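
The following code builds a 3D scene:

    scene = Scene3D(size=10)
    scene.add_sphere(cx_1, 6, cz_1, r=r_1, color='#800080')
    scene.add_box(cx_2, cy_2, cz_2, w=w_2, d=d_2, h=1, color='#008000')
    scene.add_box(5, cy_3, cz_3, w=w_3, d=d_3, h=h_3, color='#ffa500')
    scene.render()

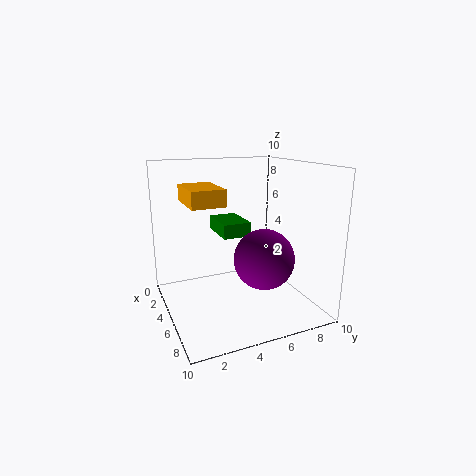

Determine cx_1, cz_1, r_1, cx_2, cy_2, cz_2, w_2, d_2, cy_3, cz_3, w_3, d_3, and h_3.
cx_1 = 7
cz_1 = 4
r_1 = 2
cx_2 = 2
cy_2 = 4
cz_2 = 5
w_2 = 3
d_2 = 2
cy_3 = 1
cz_3 = 8
w_3 = 3
d_3 = 2
h_3 = 1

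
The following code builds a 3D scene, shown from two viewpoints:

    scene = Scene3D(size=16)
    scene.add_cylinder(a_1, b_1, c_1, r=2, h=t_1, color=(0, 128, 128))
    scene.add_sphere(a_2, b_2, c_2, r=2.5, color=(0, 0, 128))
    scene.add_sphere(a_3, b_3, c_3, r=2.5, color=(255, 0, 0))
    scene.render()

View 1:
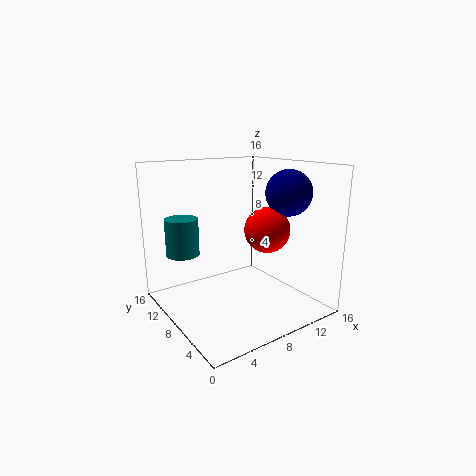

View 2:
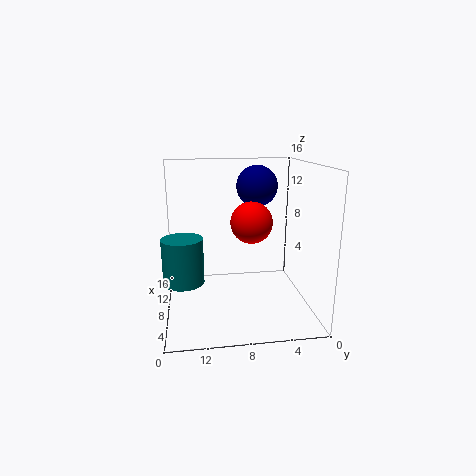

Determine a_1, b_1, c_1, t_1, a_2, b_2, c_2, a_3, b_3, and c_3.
a_1 = 4
b_1 = 14
c_1 = 5
t_1 = 4.5
a_2 = 12.5
b_2 = 5
c_2 = 13
a_3 = 10.5
b_3 = 6
c_3 = 9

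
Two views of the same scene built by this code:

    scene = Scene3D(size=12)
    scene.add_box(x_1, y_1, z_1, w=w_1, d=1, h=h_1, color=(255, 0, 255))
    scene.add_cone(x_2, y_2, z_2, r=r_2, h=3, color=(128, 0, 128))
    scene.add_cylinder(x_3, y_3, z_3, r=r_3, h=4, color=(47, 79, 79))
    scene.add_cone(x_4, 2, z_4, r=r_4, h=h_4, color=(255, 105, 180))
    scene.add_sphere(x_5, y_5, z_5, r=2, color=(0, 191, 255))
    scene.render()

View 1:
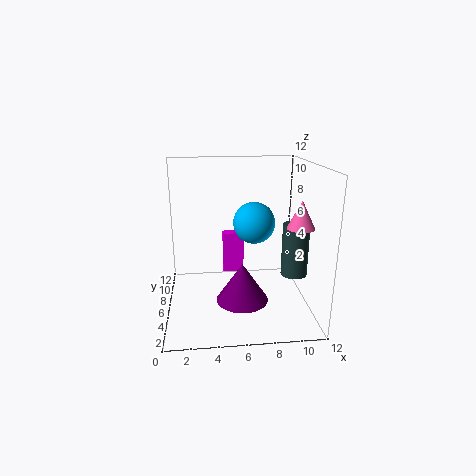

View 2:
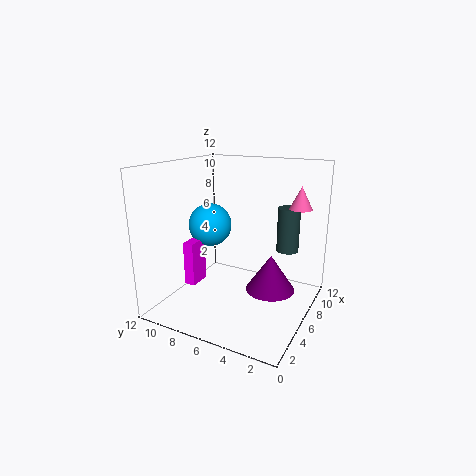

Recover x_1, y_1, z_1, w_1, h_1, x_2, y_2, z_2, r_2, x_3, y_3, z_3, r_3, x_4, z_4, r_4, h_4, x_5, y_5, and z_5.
x_1 = 5, y_1 = 10, z_1 = 1, w_1 = 2, h_1 = 4, x_2 = 6, y_2 = 3, z_2 = 2, r_2 = 2, x_3 = 10, y_3 = 3, z_3 = 4, r_3 = 1, x_4 = 10, z_4 = 8, r_4 = 1, h_4 = 2, x_5 = 8, y_5 = 10, z_5 = 6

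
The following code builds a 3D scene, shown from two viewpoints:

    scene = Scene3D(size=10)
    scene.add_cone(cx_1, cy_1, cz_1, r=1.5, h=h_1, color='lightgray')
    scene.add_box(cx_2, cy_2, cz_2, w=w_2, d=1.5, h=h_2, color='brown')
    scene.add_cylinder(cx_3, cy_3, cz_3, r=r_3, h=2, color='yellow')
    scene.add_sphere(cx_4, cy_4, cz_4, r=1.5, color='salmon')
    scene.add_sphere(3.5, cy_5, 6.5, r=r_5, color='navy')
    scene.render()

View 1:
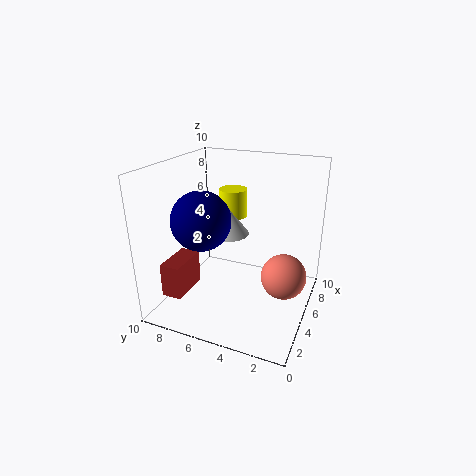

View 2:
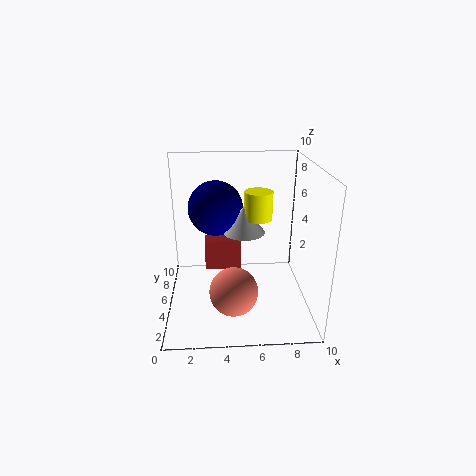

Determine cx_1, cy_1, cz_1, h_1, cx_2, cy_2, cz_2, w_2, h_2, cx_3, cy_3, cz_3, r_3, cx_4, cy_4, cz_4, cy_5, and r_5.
cx_1 = 5.5, cy_1 = 6, cz_1 = 5, h_1 = 2, cx_2 = 2.5, cy_2 = 8.5, cz_2 = 0.5, w_2 = 3, h_2 = 2.5, cx_3 = 6.5, cy_3 = 6, cz_3 = 6, r_3 = 1, cx_4 = 4.5, cy_4 = 1.5, cz_4 = 3, cy_5 = 7, r_5 = 2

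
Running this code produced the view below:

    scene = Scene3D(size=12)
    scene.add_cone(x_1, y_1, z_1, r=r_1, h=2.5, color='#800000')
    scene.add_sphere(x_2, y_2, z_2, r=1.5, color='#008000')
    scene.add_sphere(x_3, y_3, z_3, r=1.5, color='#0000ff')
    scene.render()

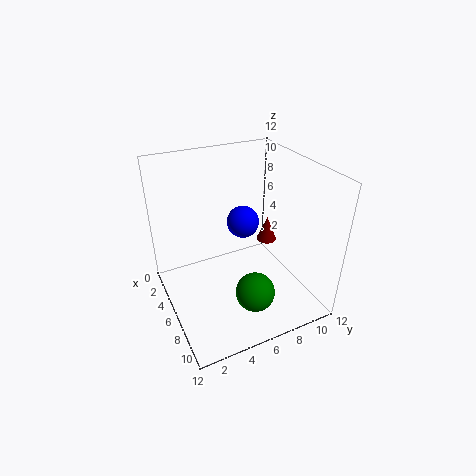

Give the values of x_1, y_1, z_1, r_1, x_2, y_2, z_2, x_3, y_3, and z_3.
x_1 = 2.5; y_1 = 11; z_1 = 2.5; r_1 = 1; x_2 = 10; y_2 = 5.5; z_2 = 3.5; x_3 = 3; y_3 = 8; z_3 = 5.5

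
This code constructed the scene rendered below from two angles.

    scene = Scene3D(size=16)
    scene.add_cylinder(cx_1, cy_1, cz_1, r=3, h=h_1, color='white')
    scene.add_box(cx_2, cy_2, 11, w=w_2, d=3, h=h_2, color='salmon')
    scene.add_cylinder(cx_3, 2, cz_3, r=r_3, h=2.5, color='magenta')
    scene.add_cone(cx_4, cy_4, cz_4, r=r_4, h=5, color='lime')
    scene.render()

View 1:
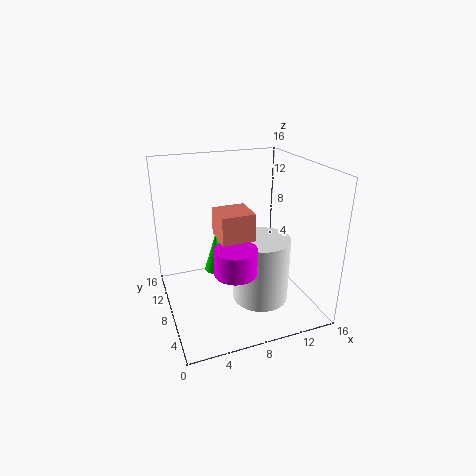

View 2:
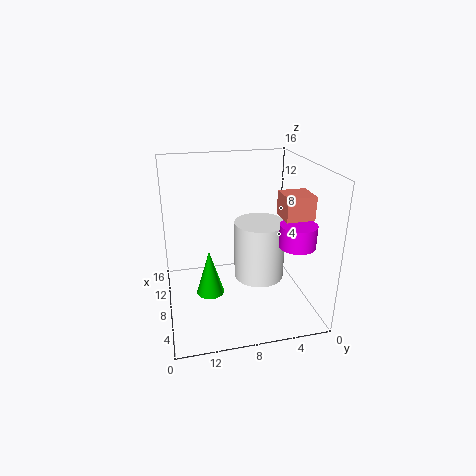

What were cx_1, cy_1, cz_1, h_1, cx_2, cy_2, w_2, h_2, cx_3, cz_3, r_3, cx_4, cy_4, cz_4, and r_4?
cx_1 = 9.5
cy_1 = 5
cz_1 = 2
h_1 = 7
cx_2 = 4
cy_2 = 1
w_2 = 3
h_2 = 2.5
cx_3 = 5.5
cz_3 = 7.5
r_3 = 2
cx_4 = 6.5
cy_4 = 11.5
cz_4 = 2.5
r_4 = 1.5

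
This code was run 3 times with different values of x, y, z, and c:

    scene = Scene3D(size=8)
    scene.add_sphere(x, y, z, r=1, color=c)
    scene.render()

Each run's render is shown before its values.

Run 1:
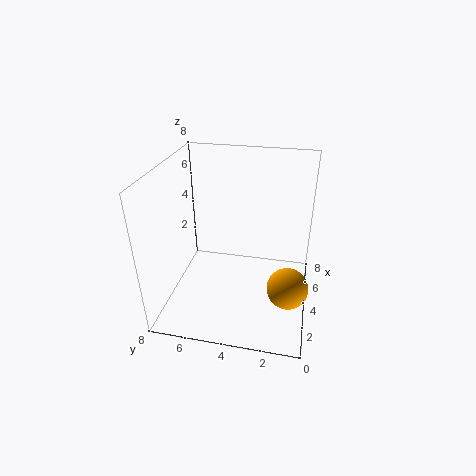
x = 1.5, y = 1, z = 3, c = 'orange'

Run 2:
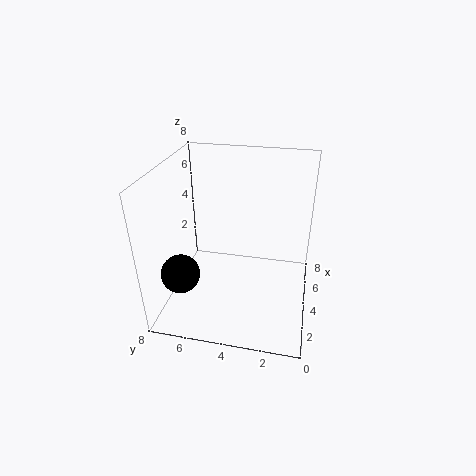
x = 1.5, y = 6.5, z = 3, c = 'black'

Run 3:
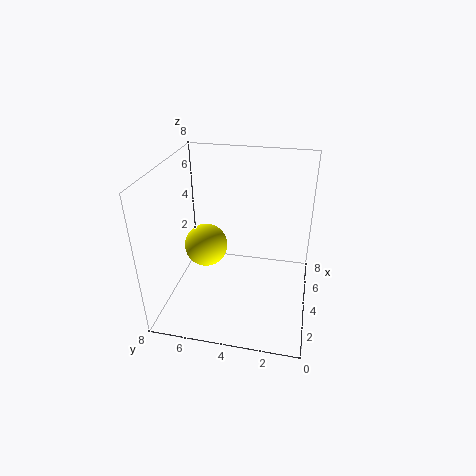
x = 1.5, y = 5, z = 5, c = 'yellow'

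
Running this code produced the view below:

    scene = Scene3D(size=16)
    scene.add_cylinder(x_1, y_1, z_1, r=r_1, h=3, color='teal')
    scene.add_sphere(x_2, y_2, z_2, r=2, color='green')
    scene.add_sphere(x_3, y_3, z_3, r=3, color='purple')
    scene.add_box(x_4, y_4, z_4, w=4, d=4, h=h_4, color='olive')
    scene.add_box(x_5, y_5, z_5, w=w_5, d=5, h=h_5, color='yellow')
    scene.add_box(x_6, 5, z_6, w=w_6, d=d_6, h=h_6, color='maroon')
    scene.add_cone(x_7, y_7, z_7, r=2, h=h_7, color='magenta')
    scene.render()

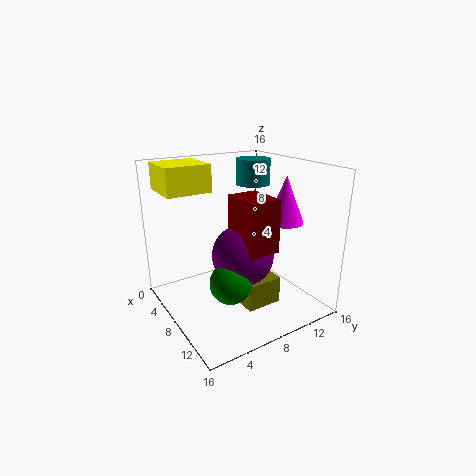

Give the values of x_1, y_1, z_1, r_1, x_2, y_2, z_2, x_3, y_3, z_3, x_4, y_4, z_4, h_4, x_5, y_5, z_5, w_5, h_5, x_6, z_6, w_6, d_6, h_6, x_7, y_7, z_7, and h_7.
x_1 = 5; y_1 = 12; z_1 = 13; r_1 = 2; x_2 = 13; y_2 = 4; z_2 = 6; x_3 = 12; y_3 = 6; z_3 = 8; x_4 = 8; y_4 = 7; z_4 = 1; h_4 = 3; x_5 = 1; y_5 = 1; z_5 = 13; w_5 = 5; h_5 = 3; x_6 = 11; z_6 = 9; w_6 = 4; d_6 = 3; h_6 = 5; x_7 = 11; y_7 = 12; z_7 = 10; h_7 = 5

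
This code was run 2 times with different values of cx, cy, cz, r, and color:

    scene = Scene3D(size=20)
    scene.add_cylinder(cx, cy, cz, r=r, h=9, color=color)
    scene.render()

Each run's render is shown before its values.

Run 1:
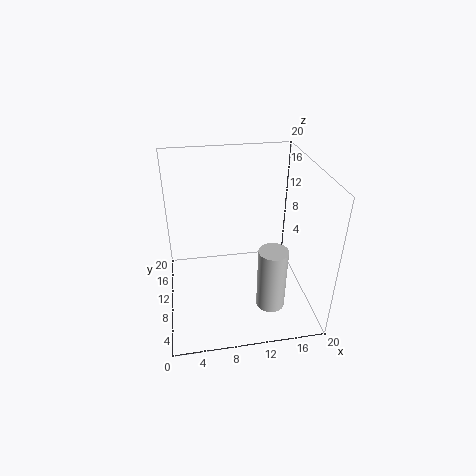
cx = 14; cy = 6; cz = 1; r = 2; color = 'lightgray'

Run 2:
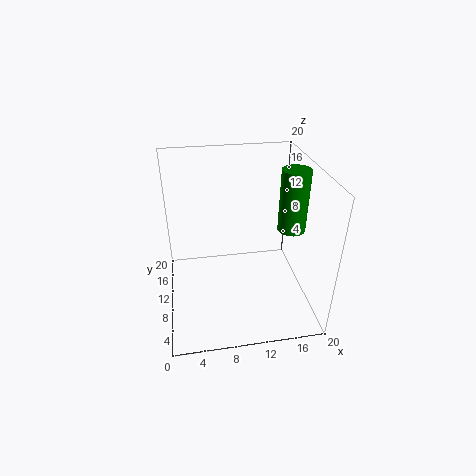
cx = 18; cy = 11; cz = 10; r = 2; color = 'green'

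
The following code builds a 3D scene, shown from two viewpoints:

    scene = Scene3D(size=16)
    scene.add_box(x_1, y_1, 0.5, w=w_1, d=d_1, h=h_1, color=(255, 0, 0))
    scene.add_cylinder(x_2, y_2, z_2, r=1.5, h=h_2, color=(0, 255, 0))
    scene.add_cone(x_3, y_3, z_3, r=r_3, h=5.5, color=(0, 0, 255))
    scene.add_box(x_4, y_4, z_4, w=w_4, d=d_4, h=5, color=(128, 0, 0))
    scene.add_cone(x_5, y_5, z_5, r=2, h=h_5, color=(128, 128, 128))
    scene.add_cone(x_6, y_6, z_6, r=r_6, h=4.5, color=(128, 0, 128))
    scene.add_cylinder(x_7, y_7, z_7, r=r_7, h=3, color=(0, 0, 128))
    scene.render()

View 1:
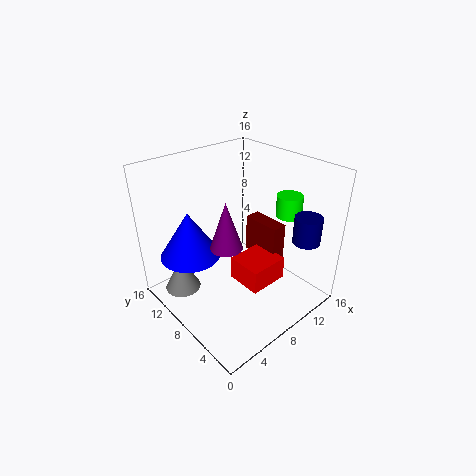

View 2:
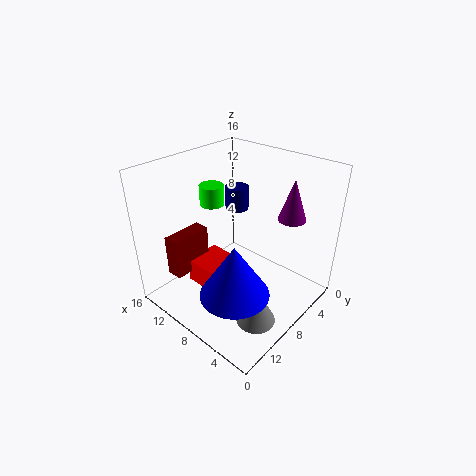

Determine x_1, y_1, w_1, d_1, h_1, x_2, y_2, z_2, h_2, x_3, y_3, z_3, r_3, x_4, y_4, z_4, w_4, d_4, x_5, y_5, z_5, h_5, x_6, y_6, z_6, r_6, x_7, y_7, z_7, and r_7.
x_1 = 9, y_1 = 6, w_1 = 5, d_1 = 4.5, h_1 = 3, x_2 = 14, y_2 = 6, z_2 = 9.5, h_2 = 2.5, x_3 = 4.5, y_3 = 12.5, z_3 = 5, r_3 = 3.5, x_4 = 13.5, y_4 = 7.5, z_4 = 2, w_4 = 2, d_4 = 5, x_5 = 2.5, y_5 = 11.5, z_5 = 2, h_5 = 4, x_6 = 3.5, y_6 = 4.5, z_6 = 10.5, r_6 = 1.5, x_7 = 13, y_7 = 2.5, z_7 = 8, r_7 = 1.5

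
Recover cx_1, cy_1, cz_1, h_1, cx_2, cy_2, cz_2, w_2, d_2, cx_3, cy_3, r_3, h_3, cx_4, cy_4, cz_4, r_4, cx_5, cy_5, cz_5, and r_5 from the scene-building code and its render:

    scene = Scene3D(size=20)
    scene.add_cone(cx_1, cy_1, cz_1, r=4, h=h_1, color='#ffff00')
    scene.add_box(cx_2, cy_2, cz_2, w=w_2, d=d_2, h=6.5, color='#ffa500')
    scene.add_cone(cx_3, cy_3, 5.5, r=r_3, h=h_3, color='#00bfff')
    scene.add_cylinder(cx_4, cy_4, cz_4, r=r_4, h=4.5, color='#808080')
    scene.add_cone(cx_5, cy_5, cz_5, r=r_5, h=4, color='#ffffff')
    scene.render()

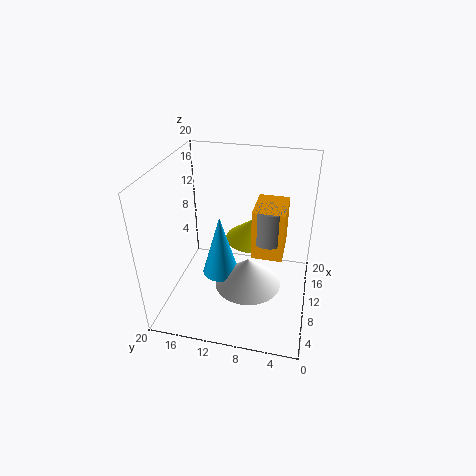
cx_1 = 11.5
cy_1 = 8
cz_1 = 9.5
h_1 = 3
cx_2 = 6.5
cy_2 = 3.5
cz_2 = 9.5
w_2 = 5.5
d_2 = 4
cx_3 = 8
cy_3 = 12
r_3 = 2.5
h_3 = 8.5
cx_4 = 8
cy_4 = 5.5
cz_4 = 11.5
r_4 = 2
cx_5 = 7.5
cy_5 = 8
cz_5 = 4.5
r_5 = 4.5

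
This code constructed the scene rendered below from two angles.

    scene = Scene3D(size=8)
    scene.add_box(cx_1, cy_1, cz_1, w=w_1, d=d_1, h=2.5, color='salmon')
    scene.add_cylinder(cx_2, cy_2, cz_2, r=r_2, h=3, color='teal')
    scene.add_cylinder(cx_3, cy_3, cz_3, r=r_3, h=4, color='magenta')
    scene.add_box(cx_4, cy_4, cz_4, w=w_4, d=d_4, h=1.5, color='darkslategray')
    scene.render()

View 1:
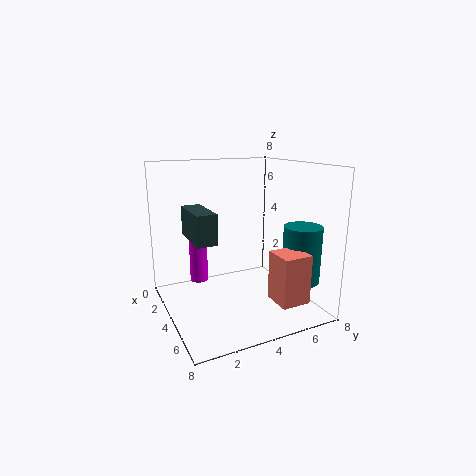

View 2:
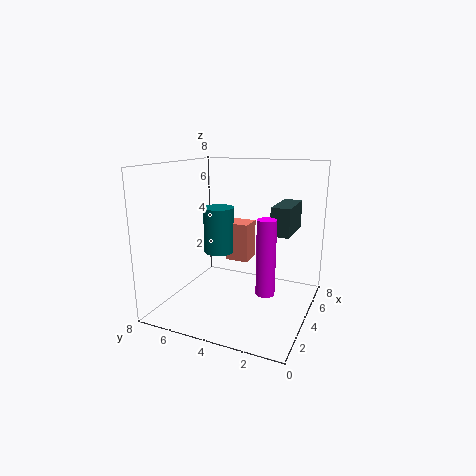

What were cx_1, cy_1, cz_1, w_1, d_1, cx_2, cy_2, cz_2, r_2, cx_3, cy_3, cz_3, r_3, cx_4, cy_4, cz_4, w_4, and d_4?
cx_1 = 6.5
cy_1 = 4.5
cz_1 = 1.5
w_1 = 1.5
d_1 = 1.5
cx_2 = 6.5
cy_2 = 6.5
cz_2 = 2
r_2 = 1
cx_3 = 3
cy_3 = 2
cz_3 = 1.5
r_3 = 0.5
cx_4 = 3.5
cy_4 = 1
cz_4 = 4.5
w_4 = 2.5
d_4 = 1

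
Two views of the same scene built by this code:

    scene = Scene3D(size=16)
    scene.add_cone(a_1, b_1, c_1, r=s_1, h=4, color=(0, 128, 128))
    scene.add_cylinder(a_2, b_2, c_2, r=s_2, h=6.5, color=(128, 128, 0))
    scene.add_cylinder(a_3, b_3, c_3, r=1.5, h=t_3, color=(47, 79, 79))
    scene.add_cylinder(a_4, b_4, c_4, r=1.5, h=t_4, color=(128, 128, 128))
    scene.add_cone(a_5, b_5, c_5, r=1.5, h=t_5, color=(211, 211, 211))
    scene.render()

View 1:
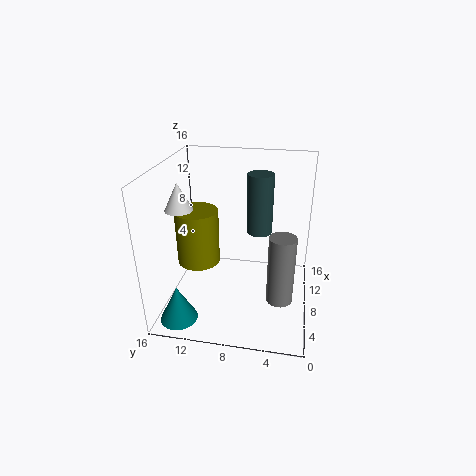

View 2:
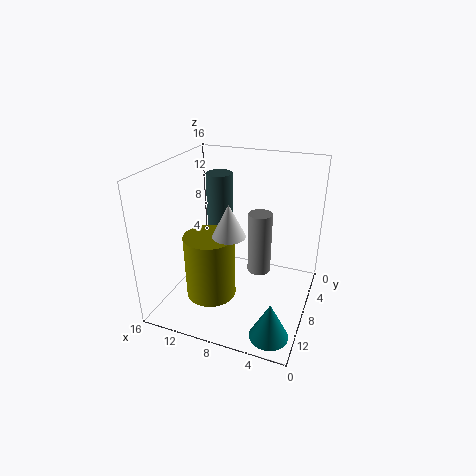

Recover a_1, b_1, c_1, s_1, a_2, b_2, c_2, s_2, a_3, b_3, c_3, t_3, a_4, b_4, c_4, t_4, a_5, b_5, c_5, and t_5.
a_1 = 2.5; b_1 = 13.5; c_1 = 0.5; s_1 = 2; a_2 = 9; b_2 = 13; c_2 = 4; s_2 = 2.5; a_3 = 11; b_3 = 6; c_3 = 7.5; t_3 = 7; a_4 = 7; b_4 = 3; c_4 = 1; t_4 = 8; a_5 = 6.5; b_5 = 14; c_5 = 11.5; t_5 = 3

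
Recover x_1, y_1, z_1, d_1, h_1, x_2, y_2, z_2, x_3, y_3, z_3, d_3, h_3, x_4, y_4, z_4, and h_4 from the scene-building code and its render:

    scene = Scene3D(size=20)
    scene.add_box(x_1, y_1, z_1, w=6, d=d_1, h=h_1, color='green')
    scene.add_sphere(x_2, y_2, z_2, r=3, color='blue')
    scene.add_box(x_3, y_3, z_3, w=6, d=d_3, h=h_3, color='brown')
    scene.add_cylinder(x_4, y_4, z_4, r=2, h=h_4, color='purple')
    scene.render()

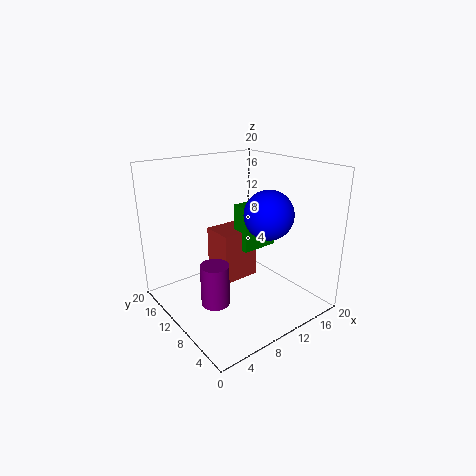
x_1 = 13; y_1 = 12; z_1 = 6; d_1 = 3; h_1 = 7; x_2 = 10; y_2 = 4; z_2 = 15; x_3 = 10; y_3 = 13; z_3 = 1; d_3 = 5; h_3 = 8; x_4 = 6; y_4 = 10; z_4 = 1; h_4 = 6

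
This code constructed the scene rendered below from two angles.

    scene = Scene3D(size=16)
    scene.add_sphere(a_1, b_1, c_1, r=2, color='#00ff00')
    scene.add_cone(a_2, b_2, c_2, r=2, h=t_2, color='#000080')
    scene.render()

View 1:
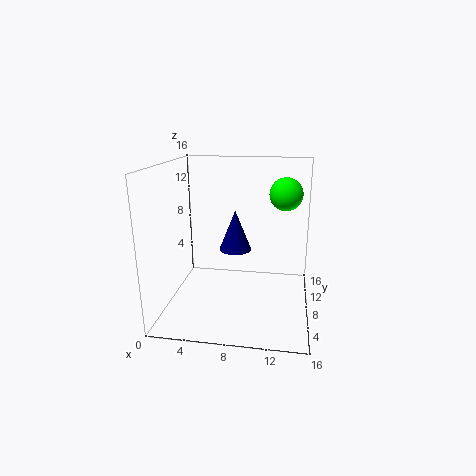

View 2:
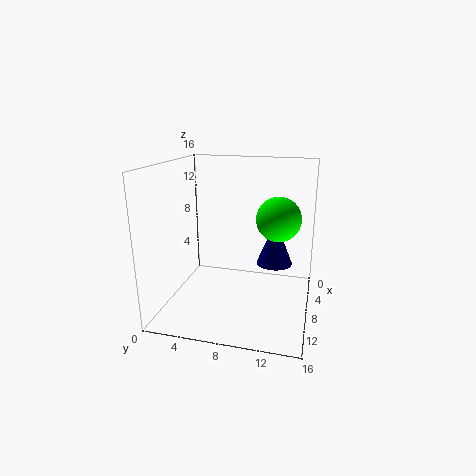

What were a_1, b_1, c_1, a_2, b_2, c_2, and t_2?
a_1 = 13, b_1 = 13, c_1 = 12, a_2 = 7, b_2 = 12, c_2 = 5, t_2 = 5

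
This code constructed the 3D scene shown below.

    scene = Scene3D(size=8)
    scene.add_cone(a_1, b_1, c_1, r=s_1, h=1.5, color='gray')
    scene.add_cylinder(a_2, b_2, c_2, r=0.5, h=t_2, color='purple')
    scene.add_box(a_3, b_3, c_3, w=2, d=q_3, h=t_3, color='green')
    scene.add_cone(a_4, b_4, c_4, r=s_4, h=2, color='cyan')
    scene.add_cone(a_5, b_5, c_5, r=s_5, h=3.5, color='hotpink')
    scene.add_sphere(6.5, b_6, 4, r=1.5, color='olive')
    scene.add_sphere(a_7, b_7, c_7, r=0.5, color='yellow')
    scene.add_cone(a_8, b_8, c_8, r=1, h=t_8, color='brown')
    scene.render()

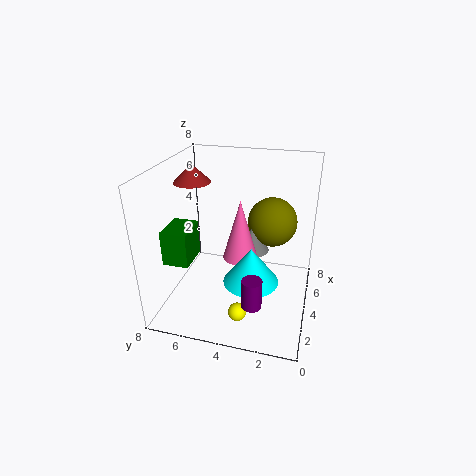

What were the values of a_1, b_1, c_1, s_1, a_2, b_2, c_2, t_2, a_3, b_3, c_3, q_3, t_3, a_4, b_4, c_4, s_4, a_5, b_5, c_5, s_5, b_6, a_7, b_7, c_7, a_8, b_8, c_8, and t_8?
a_1 = 5.5; b_1 = 3.5; c_1 = 2.5; s_1 = 1; a_2 = 1; b_2 = 2.5; c_2 = 2; t_2 = 1.5; a_3 = 2.5; b_3 = 6.5; c_3 = 2.5; q_3 = 1.5; t_3 = 2; a_4 = 3; b_4 = 3; c_4 = 2; s_4 = 1.5; a_5 = 4.5; b_5 = 4; c_5 = 2.5; s_5 = 1; b_6 = 2.5; a_7 = 2; b_7 = 3.5; c_7 = 0.5; a_8 = 4; b_8 = 6.5; c_8 = 7; t_8 = 1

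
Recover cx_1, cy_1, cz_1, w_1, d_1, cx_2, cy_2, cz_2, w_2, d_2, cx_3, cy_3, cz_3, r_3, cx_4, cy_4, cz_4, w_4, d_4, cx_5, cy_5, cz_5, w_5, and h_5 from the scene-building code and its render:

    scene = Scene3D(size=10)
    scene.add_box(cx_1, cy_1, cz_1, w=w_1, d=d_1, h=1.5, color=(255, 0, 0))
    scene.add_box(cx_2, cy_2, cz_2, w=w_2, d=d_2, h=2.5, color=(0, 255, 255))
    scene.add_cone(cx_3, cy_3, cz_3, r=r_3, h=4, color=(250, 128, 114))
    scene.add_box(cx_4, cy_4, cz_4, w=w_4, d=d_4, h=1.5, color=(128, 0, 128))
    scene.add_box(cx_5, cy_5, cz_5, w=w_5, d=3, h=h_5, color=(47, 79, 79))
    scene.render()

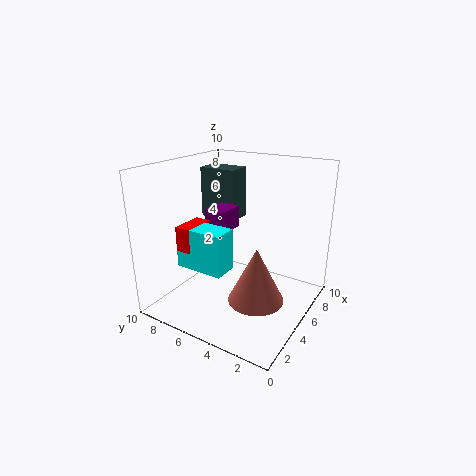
cx_1 = 0.5; cy_1 = 5.5; cz_1 = 5.5; w_1 = 2; d_1 = 1; cx_2 = 0.5; cy_2 = 3.5; cz_2 = 4.5; w_2 = 1.5; d_2 = 3; cx_3 = 5; cy_3 = 3.5; cz_3 = 0.5; r_3 = 2; cx_4 = 4; cy_4 = 5.5; cz_4 = 5.5; w_4 = 2; d_4 = 1.5; cx_5 = 7.5; cy_5 = 7; cz_5 = 5; w_5 = 2; h_5 = 4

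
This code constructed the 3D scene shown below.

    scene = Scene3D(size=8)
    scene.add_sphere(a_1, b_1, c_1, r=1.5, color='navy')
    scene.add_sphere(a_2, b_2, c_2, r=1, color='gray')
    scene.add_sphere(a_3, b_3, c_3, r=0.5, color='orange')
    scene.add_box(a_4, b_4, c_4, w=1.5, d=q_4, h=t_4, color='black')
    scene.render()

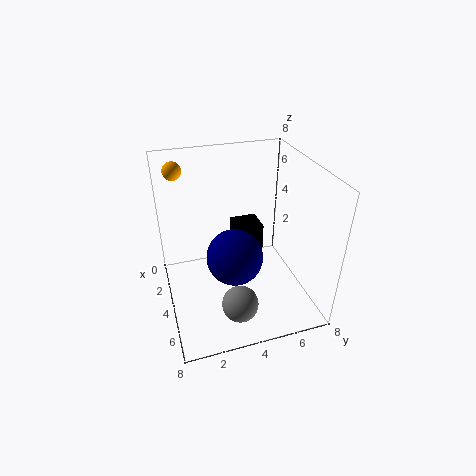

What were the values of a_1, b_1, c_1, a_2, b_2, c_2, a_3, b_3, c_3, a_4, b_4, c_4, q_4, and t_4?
a_1 = 5
b_1 = 3.5
c_1 = 3.5
a_2 = 6
b_2 = 3.5
c_2 = 1
a_3 = 2
b_3 = 1
c_3 = 7.5
a_4 = 2.5
b_4 = 4
c_4 = 2.5
q_4 = 1.5
t_4 = 2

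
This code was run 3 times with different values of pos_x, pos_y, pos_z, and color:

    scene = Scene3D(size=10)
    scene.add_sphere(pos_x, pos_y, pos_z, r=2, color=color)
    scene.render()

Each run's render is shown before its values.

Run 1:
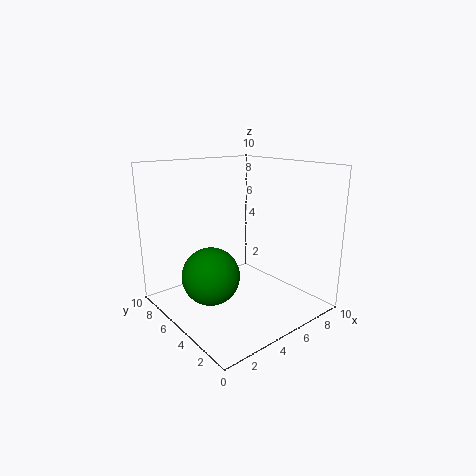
pos_x = 3
pos_y = 5.5
pos_z = 2.5
color = 'green'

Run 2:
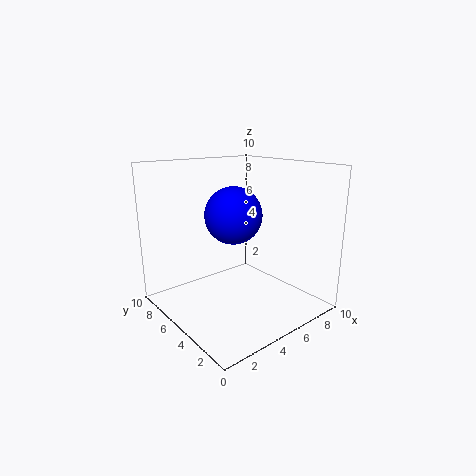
pos_x = 5
pos_y = 5.5
pos_z = 6.5
color = 'blue'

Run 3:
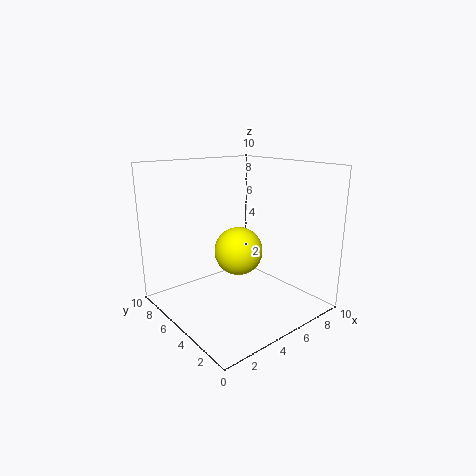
pos_x = 7.5
pos_y = 8
pos_z = 2.5
color = 'yellow'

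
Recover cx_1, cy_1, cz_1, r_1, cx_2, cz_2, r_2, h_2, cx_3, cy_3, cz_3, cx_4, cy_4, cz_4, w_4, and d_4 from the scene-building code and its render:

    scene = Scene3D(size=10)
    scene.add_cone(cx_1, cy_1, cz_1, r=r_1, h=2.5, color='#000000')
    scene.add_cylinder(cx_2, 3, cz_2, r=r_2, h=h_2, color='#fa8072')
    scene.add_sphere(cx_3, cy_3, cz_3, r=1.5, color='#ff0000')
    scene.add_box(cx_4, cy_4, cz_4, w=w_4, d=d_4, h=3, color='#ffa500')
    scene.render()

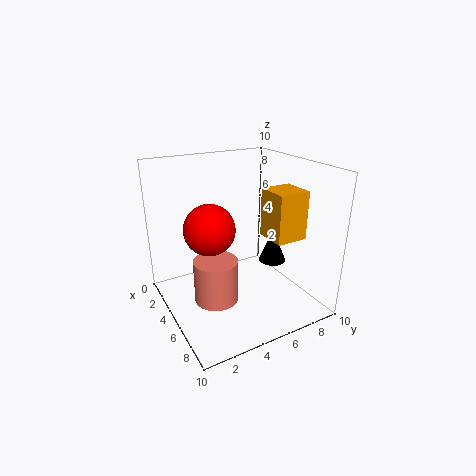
cx_1 = 5
cy_1 = 8
cz_1 = 2.5
r_1 = 1
cx_2 = 5.5
cz_2 = 1
r_2 = 1.5
h_2 = 3
cx_3 = 7
cy_3 = 2
cz_3 = 7
cx_4 = 7
cy_4 = 5.5
cz_4 = 6
w_4 = 2
d_4 = 2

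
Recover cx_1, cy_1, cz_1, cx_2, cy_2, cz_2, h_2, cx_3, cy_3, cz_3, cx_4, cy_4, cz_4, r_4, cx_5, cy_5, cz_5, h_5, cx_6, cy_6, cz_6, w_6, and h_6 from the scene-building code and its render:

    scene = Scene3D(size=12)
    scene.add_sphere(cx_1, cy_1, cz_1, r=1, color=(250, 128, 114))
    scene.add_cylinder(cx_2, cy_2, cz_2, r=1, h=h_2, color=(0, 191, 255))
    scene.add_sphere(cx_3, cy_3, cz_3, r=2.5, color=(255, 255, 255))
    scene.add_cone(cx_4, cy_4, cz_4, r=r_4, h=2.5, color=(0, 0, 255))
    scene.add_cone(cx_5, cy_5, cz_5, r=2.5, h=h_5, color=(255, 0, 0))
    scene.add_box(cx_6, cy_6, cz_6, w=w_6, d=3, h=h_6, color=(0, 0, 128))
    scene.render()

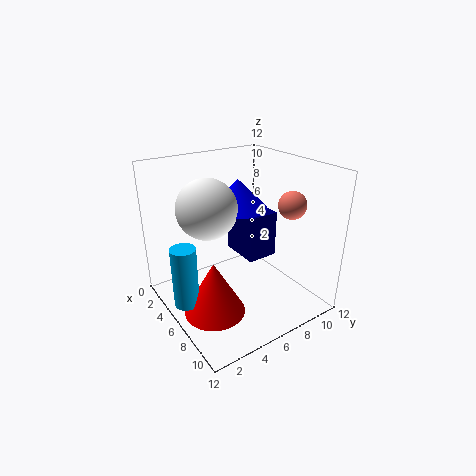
cx_1 = 10.5, cy_1 = 7.5, cz_1 = 10, cx_2 = 6, cy_2 = 1, cz_2 = 1.5, h_2 = 5, cx_3 = 4.5, cy_3 = 4, cz_3 = 8.5, cx_4 = 4.5, cy_4 = 7, cz_4 = 8, r_4 = 2.5, cx_5 = 7, cy_5 = 3, cz_5 = 0.5, h_5 = 4.5, cx_6 = 0.5, cy_6 = 8.5, cz_6 = 2, w_6 = 4, h_6 = 4.5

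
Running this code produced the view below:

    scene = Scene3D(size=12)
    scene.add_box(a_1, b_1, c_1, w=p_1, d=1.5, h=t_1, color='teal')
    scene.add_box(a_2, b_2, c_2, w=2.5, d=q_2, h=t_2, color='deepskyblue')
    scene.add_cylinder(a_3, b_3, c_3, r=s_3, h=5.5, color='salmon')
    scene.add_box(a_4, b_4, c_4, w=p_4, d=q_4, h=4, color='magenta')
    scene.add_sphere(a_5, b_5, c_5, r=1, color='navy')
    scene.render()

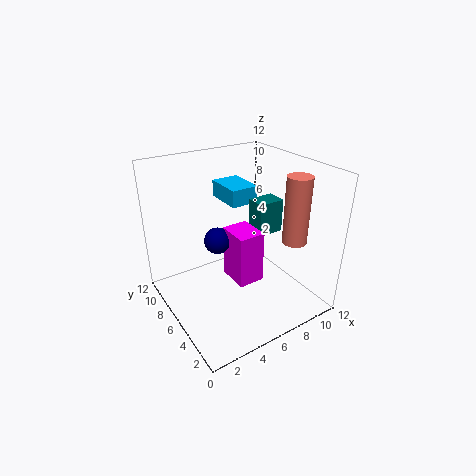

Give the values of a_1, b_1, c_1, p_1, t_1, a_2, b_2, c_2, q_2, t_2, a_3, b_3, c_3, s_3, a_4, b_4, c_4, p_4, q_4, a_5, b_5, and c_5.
a_1 = 6
b_1 = 3
c_1 = 7.5
p_1 = 2
t_1 = 2.5
a_2 = 6.5
b_2 = 7.5
c_2 = 8
q_2 = 3.5
t_2 = 1.5
a_3 = 9.5
b_3 = 3
c_3 = 6
s_3 = 1
a_4 = 4
b_4 = 2.5
c_4 = 4
p_4 = 2
q_4 = 2.5
a_5 = 3.5
b_5 = 5
c_5 = 7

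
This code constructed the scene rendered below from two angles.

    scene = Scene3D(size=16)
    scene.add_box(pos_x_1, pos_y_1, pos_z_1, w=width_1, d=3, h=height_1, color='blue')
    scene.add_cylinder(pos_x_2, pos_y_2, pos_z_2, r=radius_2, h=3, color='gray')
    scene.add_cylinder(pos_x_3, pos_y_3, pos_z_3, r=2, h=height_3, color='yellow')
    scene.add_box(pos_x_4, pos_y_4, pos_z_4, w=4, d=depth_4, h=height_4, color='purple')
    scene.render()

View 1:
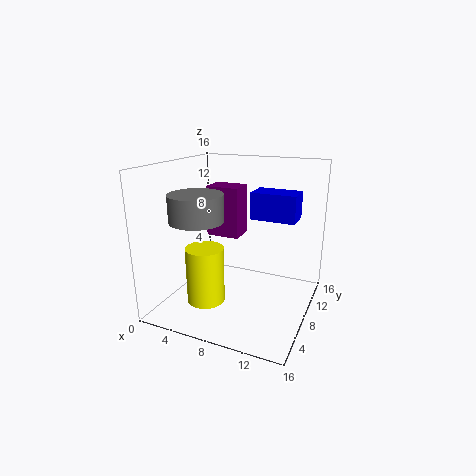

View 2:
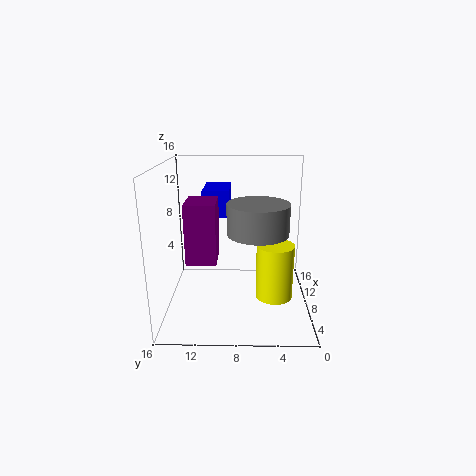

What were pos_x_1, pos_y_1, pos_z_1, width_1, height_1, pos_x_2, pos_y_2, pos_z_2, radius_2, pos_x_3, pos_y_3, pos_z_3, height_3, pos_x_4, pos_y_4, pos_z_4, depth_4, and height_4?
pos_x_1 = 9, pos_y_1 = 9, pos_z_1 = 10, width_1 = 5, height_1 = 3, pos_x_2 = 4, pos_y_2 = 6, pos_z_2 = 10, radius_2 = 3, pos_x_3 = 6, pos_y_3 = 4, pos_z_3 = 2, height_3 = 6, pos_x_4 = 3, pos_y_4 = 10, pos_z_4 = 7, depth_4 = 3, height_4 = 6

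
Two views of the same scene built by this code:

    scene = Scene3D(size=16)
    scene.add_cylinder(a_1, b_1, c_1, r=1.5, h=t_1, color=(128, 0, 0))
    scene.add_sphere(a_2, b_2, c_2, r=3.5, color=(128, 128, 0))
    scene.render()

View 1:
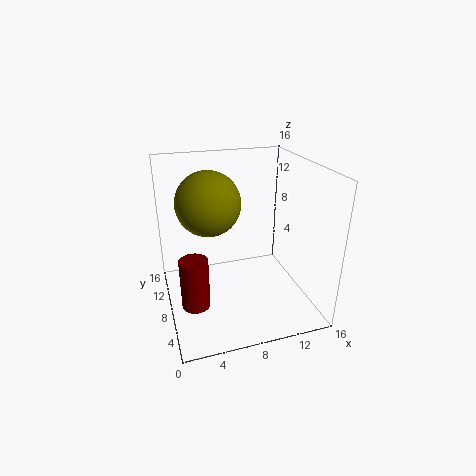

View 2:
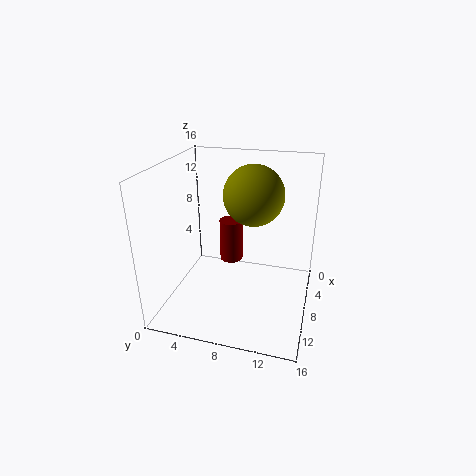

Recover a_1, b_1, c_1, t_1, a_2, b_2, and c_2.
a_1 = 2.5
b_1 = 5.5
c_1 = 2
t_1 = 5.5
a_2 = 5
b_2 = 9
c_2 = 12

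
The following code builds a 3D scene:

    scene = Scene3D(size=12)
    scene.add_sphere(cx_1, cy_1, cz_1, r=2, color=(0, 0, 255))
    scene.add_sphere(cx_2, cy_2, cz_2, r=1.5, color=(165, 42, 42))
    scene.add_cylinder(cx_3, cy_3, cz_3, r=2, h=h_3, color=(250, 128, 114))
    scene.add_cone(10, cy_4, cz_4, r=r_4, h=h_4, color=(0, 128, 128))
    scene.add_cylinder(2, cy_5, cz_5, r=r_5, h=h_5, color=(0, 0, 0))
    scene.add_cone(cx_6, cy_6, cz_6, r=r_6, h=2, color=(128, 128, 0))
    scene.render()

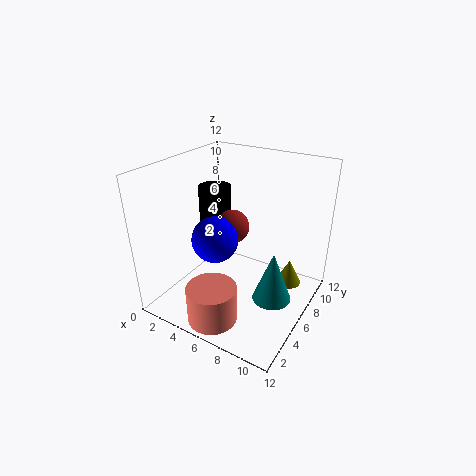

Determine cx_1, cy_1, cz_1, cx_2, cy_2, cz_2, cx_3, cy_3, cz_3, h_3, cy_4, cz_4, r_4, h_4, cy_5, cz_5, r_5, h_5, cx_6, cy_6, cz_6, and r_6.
cx_1 = 4, cy_1 = 5.5, cz_1 = 5.5, cx_2 = 4.5, cy_2 = 7.5, cz_2 = 6, cx_3 = 6, cy_3 = 2, cz_3 = 0.5, h_3 = 3, cy_4 = 4.5, cz_4 = 2.5, r_4 = 1.5, h_4 = 4, cy_5 = 8.5, cz_5 = 3.5, r_5 = 1.5, h_5 = 5.5, cx_6 = 10.5, cy_6 = 6.5, cz_6 = 3, r_6 = 1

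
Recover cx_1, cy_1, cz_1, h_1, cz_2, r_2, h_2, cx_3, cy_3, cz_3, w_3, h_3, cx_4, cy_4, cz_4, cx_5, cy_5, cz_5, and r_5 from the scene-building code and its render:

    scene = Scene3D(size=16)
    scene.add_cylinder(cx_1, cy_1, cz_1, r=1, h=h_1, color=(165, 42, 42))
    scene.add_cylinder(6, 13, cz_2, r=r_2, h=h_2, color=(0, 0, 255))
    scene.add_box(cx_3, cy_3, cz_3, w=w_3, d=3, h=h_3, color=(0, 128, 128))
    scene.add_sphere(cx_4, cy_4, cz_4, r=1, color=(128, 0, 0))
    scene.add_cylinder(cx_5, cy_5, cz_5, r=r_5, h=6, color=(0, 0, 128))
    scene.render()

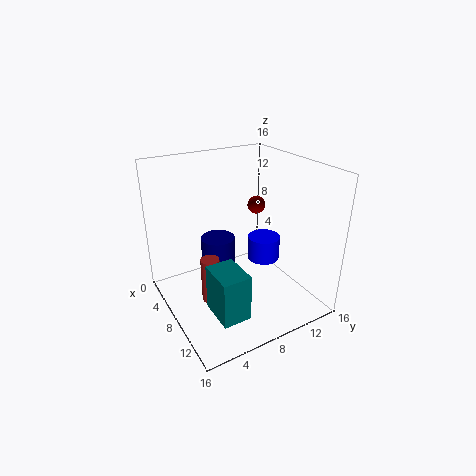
cx_1 = 9
cy_1 = 4
cz_1 = 2
h_1 = 5
cz_2 = 3
r_2 = 2
h_2 = 3
cx_3 = 10
cy_3 = 3
cz_3 = 2
w_3 = 4
h_3 = 5
cx_4 = 7
cy_4 = 11
cz_4 = 11
cx_5 = 5
cy_5 = 7
cz_5 = 1
r_5 = 2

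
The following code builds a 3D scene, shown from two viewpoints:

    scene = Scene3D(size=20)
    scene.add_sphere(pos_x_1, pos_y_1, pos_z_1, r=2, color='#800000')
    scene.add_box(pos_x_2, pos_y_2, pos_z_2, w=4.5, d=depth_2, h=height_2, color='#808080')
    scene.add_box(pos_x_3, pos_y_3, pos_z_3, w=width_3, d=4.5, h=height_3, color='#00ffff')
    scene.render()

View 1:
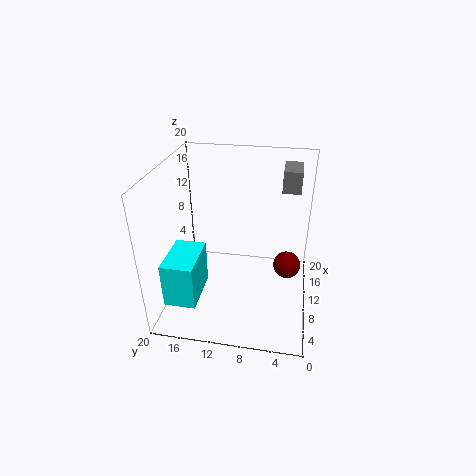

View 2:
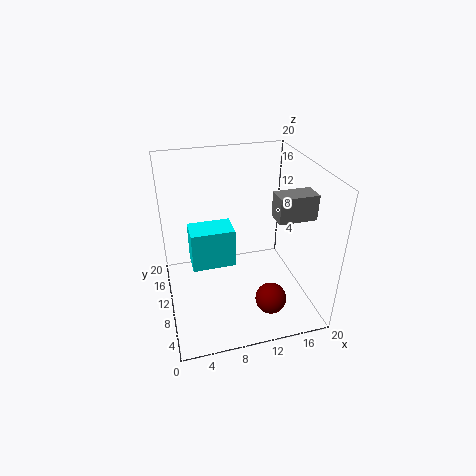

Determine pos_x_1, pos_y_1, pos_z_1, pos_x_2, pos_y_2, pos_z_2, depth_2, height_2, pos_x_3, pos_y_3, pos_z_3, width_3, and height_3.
pos_x_1 = 12.5; pos_y_1 = 3; pos_z_1 = 4.5; pos_x_2 = 12.5; pos_y_2 = 2; pos_z_2 = 16; depth_2 = 2.5; height_2 = 3; pos_x_3 = 4; pos_y_3 = 15; pos_z_3 = 1.5; width_3 = 7; height_3 = 6.5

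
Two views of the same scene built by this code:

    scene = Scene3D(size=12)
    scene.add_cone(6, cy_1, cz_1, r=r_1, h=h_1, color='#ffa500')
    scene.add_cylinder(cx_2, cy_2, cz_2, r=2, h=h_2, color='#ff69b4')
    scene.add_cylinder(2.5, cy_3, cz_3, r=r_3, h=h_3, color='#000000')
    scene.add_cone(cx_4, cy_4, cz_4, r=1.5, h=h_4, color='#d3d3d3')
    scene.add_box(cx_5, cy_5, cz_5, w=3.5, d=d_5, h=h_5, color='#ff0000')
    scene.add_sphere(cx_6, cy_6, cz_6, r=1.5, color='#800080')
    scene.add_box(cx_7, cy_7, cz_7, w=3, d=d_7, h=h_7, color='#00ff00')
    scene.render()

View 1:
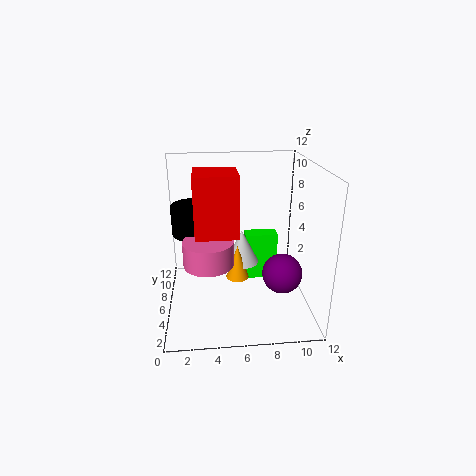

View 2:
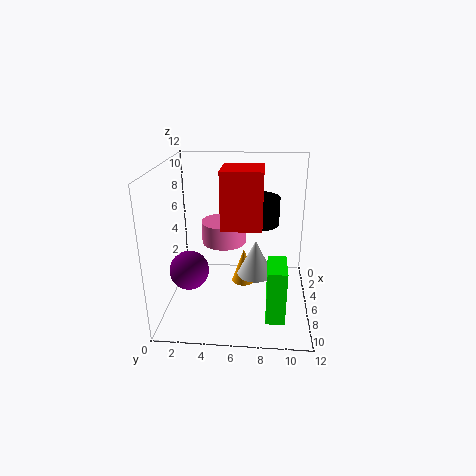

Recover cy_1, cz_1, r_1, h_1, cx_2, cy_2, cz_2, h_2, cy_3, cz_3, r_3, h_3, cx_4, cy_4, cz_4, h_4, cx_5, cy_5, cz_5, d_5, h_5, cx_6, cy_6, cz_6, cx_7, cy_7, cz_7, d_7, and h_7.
cy_1 = 6.5, cz_1 = 2, r_1 = 1, h_1 = 3, cx_2 = 3.5, cy_2 = 4.5, cz_2 = 4.5, h_2 = 2, cy_3 = 7.5, cz_3 = 6, r_3 = 2, h_3 = 2.5, cx_4 = 6.5, cy_4 = 7.5, cz_4 = 3, h_4 = 3, cx_5 = 2.5, cy_5 = 4.5, cz_5 = 6.5, d_5 = 3.5, h_5 = 5, cx_6 = 9, cy_6 = 2.5, cz_6 = 4.5, cx_7 = 7, cy_7 = 8.5, cz_7 = 0.5, d_7 = 1.5, h_7 = 4.5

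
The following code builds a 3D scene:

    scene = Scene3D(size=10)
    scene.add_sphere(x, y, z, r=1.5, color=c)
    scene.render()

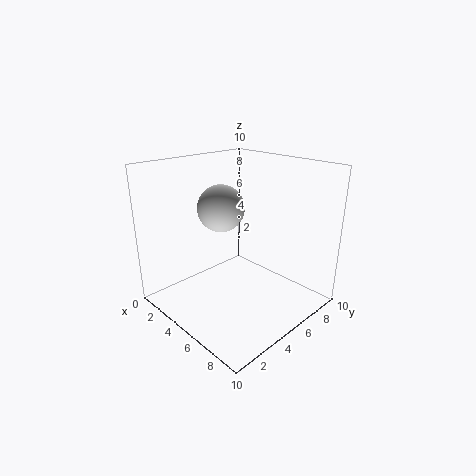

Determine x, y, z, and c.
x = 5
y = 3.5
z = 7.5
c = 'lightgray'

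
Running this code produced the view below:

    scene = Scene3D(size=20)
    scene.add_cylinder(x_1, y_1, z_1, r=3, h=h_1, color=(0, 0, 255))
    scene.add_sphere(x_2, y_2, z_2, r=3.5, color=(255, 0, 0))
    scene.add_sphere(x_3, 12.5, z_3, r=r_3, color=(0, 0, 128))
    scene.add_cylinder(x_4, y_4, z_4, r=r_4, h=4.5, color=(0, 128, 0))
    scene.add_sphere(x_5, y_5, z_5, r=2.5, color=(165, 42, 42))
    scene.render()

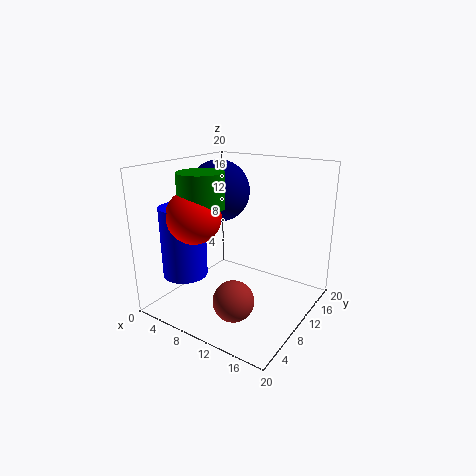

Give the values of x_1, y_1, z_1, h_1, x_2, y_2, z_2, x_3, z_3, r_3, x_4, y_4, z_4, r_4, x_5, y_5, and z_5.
x_1 = 5
y_1 = 4.5
z_1 = 5.5
h_1 = 9.5
x_2 = 7
y_2 = 4.5
z_2 = 14
x_3 = 5
z_3 = 15.5
r_3 = 4.5
x_4 = 7.5
y_4 = 5.5
z_4 = 15
r_4 = 3
x_5 = 14
y_5 = 3
z_5 = 5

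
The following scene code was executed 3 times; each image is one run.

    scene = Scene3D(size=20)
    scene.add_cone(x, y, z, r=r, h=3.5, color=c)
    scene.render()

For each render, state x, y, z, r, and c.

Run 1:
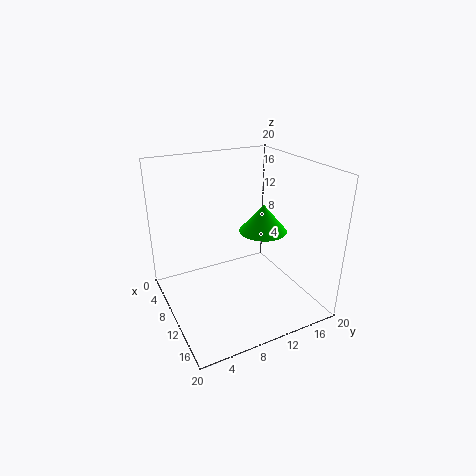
x = 14, y = 11.5, z = 12.5, r = 3, c = 'lime'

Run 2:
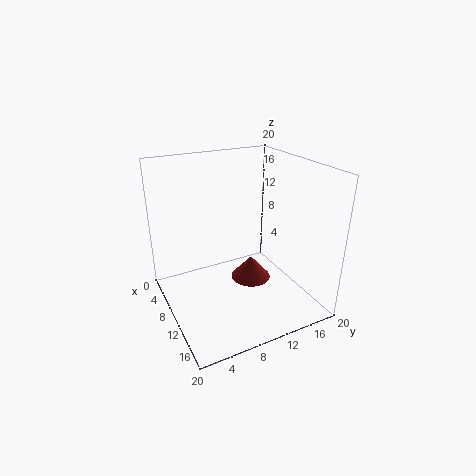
x = 8.5, y = 13, z = 2, r = 3, c = 'brown'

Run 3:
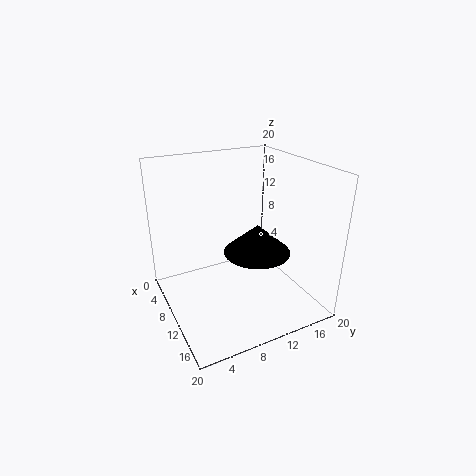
x = 16, y = 9.5, z = 11, r = 4, c = 'black'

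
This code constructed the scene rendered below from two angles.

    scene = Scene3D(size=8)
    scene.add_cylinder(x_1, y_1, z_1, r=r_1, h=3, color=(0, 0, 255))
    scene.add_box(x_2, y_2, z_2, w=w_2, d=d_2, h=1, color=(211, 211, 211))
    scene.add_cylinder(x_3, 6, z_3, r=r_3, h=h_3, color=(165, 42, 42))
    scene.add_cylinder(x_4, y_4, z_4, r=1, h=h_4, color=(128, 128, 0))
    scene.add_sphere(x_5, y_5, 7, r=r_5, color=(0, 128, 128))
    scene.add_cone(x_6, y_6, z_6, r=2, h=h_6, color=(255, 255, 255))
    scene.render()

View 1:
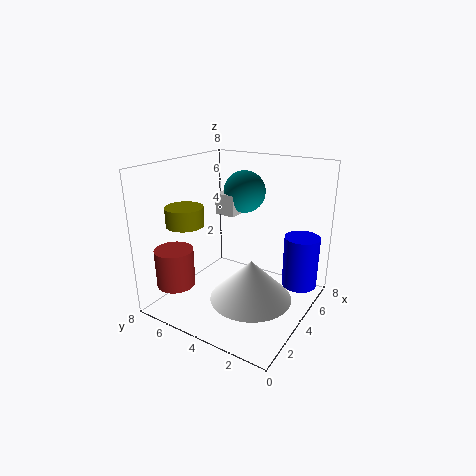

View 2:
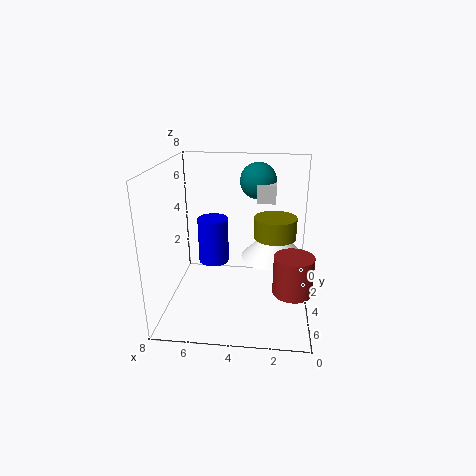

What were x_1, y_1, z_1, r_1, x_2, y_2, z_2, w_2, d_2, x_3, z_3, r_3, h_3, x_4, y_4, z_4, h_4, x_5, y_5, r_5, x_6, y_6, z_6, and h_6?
x_1 = 6, y_1 = 1, z_1 = 1, r_1 = 1, x_2 = 2, y_2 = 3, z_2 = 6, w_2 = 1, d_2 = 1, x_3 = 1, z_3 = 2, r_3 = 1, h_3 = 2, x_4 = 2, y_4 = 6, z_4 = 5, h_4 = 1, x_5 = 3, y_5 = 3, r_5 = 1, x_6 = 2, y_6 = 2, z_6 = 2, h_6 = 2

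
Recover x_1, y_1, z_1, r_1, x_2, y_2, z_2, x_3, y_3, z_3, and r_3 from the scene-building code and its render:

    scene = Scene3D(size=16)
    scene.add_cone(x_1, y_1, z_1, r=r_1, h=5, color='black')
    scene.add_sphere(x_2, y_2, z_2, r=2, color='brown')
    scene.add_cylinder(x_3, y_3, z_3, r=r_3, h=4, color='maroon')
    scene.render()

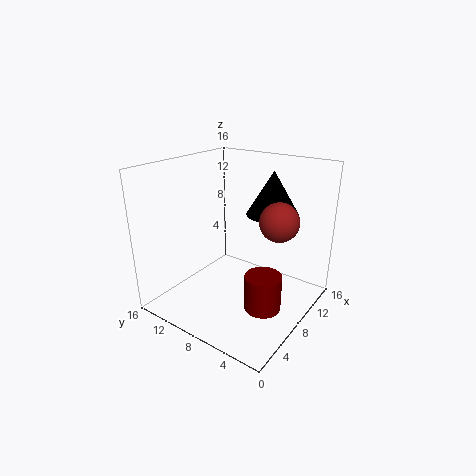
x_1 = 12; y_1 = 6; z_1 = 10; r_1 = 3; x_2 = 8; y_2 = 3; z_2 = 11; x_3 = 7; y_3 = 4; z_3 = 1; r_3 = 2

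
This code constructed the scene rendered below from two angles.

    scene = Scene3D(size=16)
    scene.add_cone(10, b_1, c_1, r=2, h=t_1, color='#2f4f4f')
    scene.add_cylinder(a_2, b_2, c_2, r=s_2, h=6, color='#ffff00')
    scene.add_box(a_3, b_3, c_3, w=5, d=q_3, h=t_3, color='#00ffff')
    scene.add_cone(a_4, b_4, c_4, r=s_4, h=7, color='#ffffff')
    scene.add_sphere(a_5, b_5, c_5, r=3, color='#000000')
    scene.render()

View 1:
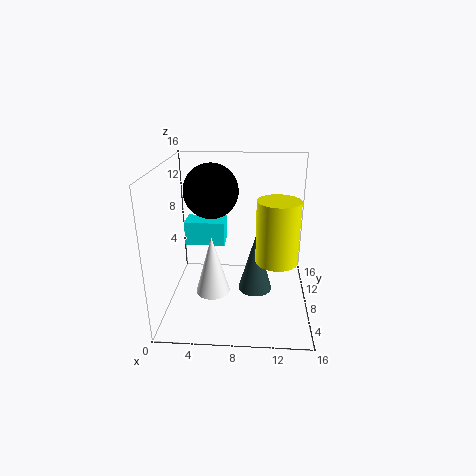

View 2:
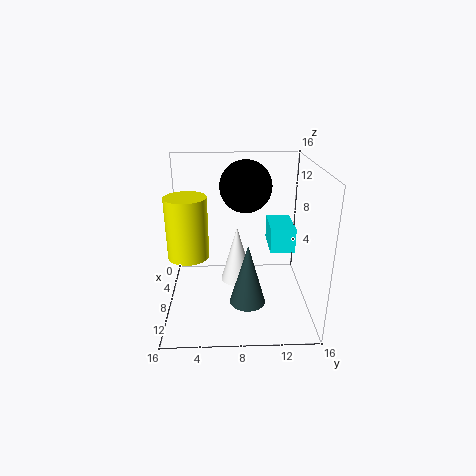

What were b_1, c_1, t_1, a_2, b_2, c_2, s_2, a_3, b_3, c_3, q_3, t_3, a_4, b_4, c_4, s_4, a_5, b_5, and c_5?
b_1 = 9; c_1 = 1; t_1 = 7; a_2 = 12; b_2 = 3; c_2 = 8; s_2 = 2; a_3 = 1; b_3 = 12; c_3 = 5; q_3 = 3; t_3 = 3; a_4 = 5; b_4 = 8; c_4 = 1; s_4 = 2; a_5 = 5; b_5 = 9; c_5 = 13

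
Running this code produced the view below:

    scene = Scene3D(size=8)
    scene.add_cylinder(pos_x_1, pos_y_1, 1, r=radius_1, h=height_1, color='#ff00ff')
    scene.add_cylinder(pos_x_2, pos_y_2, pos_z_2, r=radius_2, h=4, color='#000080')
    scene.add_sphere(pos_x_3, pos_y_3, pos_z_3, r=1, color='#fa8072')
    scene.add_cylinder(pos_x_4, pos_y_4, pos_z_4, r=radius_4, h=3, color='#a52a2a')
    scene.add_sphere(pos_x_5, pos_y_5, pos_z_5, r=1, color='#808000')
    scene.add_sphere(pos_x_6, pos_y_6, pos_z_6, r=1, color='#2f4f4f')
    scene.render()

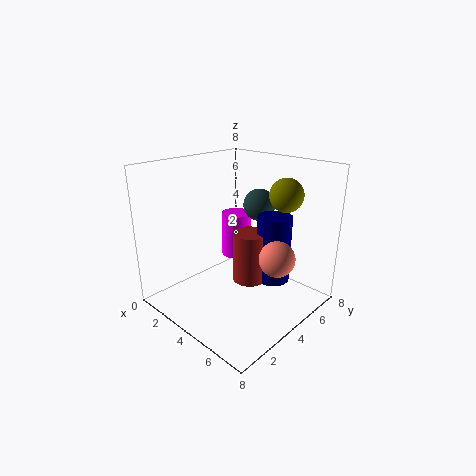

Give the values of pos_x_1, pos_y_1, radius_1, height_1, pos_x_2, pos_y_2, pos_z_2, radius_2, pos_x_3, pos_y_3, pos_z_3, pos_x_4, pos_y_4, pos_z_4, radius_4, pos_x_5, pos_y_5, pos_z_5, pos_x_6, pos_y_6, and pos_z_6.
pos_x_1 = 1; pos_y_1 = 7; radius_1 = 1; height_1 = 3; pos_x_2 = 5; pos_y_2 = 6; pos_z_2 = 1; radius_2 = 1; pos_x_3 = 6; pos_y_3 = 5; pos_z_3 = 3; pos_x_4 = 4; pos_y_4 = 5; pos_z_4 = 1; radius_4 = 1; pos_x_5 = 5; pos_y_5 = 7; pos_z_5 = 6; pos_x_6 = 3; pos_y_6 = 7; pos_z_6 = 5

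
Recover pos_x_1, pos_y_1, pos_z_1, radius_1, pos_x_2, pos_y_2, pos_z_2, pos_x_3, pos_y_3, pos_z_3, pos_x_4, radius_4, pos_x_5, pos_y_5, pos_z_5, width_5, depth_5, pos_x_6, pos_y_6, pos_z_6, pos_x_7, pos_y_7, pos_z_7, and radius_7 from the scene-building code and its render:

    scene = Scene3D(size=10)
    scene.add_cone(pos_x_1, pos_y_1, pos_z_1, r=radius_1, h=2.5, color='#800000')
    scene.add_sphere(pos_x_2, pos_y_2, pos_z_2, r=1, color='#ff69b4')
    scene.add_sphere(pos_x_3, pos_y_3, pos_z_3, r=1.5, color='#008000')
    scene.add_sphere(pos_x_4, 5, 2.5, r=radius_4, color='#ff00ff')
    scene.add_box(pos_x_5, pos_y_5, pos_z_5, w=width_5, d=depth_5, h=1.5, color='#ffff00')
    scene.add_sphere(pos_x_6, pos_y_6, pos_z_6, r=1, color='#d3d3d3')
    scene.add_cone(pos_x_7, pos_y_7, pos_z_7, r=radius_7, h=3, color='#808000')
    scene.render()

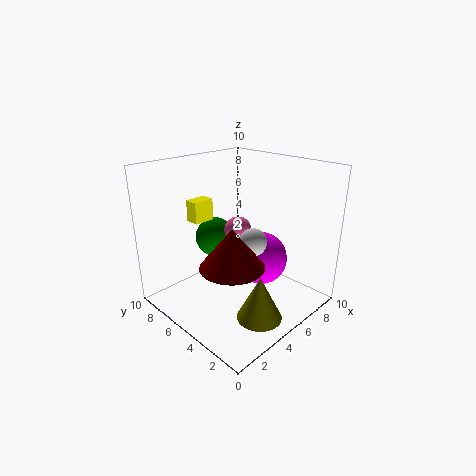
pos_x_1 = 2.5
pos_y_1 = 3
pos_z_1 = 4.5
radius_1 = 2
pos_x_2 = 6
pos_y_2 = 6
pos_z_2 = 5
pos_x_3 = 5.5
pos_y_3 = 8
pos_z_3 = 4
pos_x_4 = 7.5
radius_4 = 2
pos_x_5 = 3
pos_y_5 = 7
pos_z_5 = 6
width_5 = 1.5
depth_5 = 1
pos_x_6 = 6
pos_y_6 = 4.5
pos_z_6 = 4.5
pos_x_7 = 4
pos_y_7 = 2
pos_z_7 = 0.5
radius_7 = 1.5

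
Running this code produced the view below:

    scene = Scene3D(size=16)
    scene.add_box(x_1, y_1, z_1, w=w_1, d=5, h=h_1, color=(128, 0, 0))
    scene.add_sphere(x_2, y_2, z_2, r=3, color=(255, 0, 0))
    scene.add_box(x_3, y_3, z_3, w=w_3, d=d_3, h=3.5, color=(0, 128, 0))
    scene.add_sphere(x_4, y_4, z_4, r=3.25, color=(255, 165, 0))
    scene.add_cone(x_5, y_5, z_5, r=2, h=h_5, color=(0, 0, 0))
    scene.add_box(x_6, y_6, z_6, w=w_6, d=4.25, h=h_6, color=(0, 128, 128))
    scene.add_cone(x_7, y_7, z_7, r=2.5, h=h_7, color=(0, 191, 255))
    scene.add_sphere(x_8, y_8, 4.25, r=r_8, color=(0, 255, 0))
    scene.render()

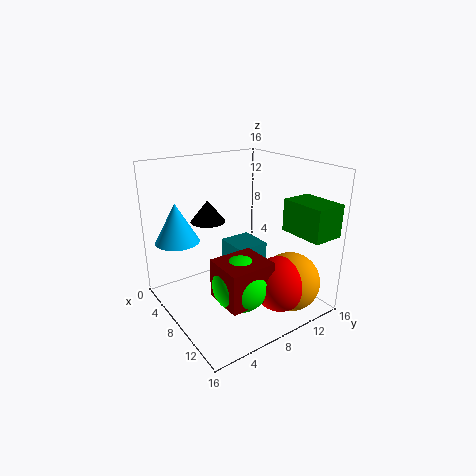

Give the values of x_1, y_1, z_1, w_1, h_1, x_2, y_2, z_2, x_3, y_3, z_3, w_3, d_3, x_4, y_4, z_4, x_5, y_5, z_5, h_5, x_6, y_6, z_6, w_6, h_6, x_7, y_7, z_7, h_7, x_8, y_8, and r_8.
x_1 = 9; y_1 = 3.75; z_1 = 2.75; w_1 = 4.5; h_1 = 4.25; x_2 = 12.75; y_2 = 10.25; z_2 = 3.75; x_3 = 10.75; y_3 = 12; z_3 = 9; w_3 = 5; d_3 = 3.5; x_4 = 12.75; y_4 = 11.75; z_4 = 3.5; x_5 = 4.5; y_5 = 6.25; z_5 = 9.25; h_5 = 2.5; x_6 = 0.5; y_6 = 10.5; z_6 = 1.75; w_6 = 4.5; h_6 = 2.75; x_7 = 3.5; y_7 = 2.75; z_7 = 7.25; h_7 = 4.5; x_8 = 11; y_8 = 6.25; r_8 = 3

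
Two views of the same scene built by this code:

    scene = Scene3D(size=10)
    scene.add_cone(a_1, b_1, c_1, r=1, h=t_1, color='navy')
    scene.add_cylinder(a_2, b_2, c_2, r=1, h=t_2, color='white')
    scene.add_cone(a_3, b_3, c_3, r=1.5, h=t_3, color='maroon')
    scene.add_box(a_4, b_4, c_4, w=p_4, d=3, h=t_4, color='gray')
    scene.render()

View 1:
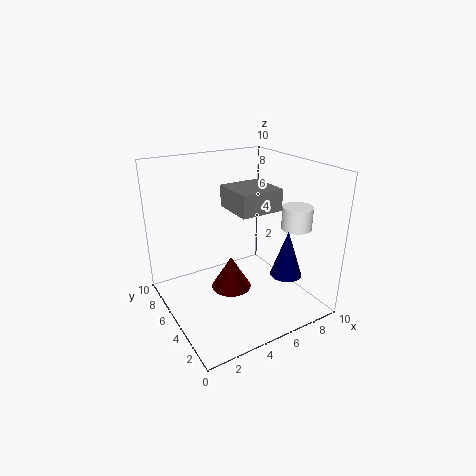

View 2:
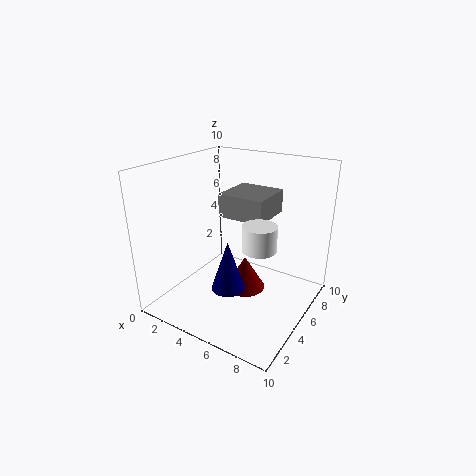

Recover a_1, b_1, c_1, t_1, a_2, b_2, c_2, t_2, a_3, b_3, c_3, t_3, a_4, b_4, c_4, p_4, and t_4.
a_1 = 6.5; b_1 = 1.5; c_1 = 3.5; t_1 = 3; a_2 = 8; b_2 = 2.5; c_2 = 6; t_2 = 1.5; a_3 = 5; b_3 = 6; c_3 = 0.5; t_3 = 2.5; a_4 = 4.5; b_4 = 3.5; c_4 = 7; p_4 = 3; t_4 = 1.5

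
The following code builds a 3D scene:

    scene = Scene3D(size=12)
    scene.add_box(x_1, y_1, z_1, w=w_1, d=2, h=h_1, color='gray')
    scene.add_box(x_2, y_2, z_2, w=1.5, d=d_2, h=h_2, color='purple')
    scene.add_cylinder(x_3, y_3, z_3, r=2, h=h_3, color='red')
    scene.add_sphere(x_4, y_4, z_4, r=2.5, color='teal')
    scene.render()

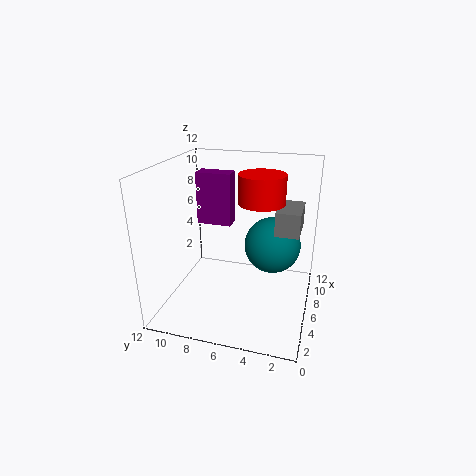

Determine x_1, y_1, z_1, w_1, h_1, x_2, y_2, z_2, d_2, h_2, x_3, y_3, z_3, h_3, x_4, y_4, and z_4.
x_1 = 6, y_1 = 1, z_1 = 6.5, w_1 = 3.5, h_1 = 2, x_2 = 7, y_2 = 7, z_2 = 6.5, d_2 = 3, h_2 = 4.5, x_3 = 8, y_3 = 4.5, z_3 = 8.5, h_3 = 2.5, x_4 = 8.5, y_4 = 3.5, z_4 = 4.5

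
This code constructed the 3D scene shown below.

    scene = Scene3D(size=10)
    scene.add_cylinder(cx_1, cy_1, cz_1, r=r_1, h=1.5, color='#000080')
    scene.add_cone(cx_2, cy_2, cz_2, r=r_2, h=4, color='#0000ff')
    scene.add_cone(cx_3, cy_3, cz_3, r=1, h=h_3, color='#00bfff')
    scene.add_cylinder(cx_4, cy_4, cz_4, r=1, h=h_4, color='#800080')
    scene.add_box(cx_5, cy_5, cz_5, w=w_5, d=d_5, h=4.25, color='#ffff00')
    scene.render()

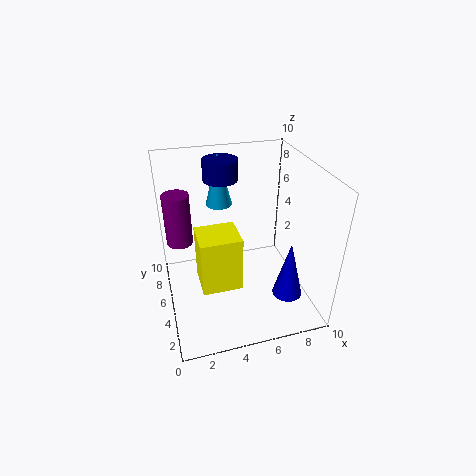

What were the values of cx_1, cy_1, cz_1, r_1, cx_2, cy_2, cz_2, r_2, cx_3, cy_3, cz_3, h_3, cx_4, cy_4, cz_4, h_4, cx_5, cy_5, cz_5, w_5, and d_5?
cx_1 = 4.5
cy_1 = 7.75
cz_1 = 8.25
r_1 = 1.25
cx_2 = 7.75
cy_2 = 2.25
cz_2 = 1.75
r_2 = 1
cx_3 = 4.5
cy_3 = 8.5
cz_3 = 6
h_3 = 4
cx_4 = 1.25
cy_4 = 8.25
cz_4 = 3.25
h_4 = 4
cx_5 = 2.25
cy_5 = 4.5
cz_5 = 0.75
w_5 = 3
d_5 = 2.75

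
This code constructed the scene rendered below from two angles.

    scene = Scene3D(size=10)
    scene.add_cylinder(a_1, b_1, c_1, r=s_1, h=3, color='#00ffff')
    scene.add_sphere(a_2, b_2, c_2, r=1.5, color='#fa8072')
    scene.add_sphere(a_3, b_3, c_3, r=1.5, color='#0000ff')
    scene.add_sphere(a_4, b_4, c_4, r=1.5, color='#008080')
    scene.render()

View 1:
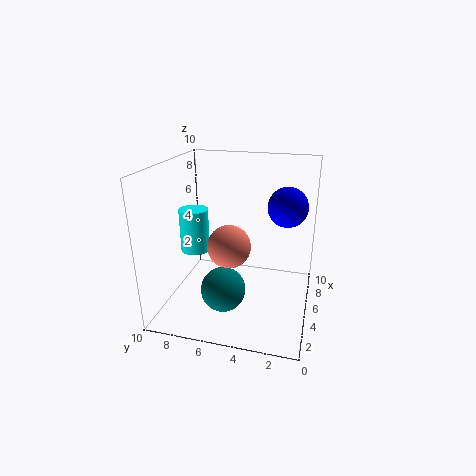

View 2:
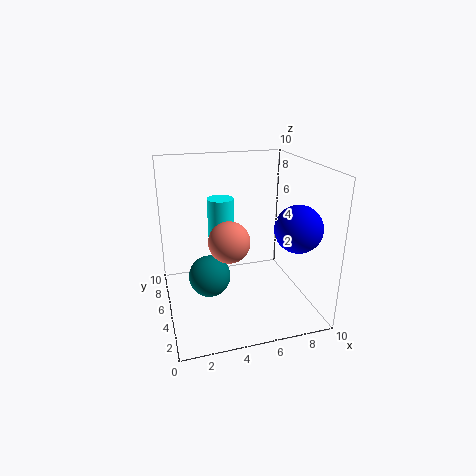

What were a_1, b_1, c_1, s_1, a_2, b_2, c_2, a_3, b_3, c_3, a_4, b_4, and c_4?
a_1 = 4.5; b_1 = 8; c_1 = 4; s_1 = 1; a_2 = 4.5; b_2 = 5.5; c_2 = 4.5; a_3 = 8; b_3 = 2; c_3 = 6.5; a_4 = 3; b_4 = 5.5; c_4 = 2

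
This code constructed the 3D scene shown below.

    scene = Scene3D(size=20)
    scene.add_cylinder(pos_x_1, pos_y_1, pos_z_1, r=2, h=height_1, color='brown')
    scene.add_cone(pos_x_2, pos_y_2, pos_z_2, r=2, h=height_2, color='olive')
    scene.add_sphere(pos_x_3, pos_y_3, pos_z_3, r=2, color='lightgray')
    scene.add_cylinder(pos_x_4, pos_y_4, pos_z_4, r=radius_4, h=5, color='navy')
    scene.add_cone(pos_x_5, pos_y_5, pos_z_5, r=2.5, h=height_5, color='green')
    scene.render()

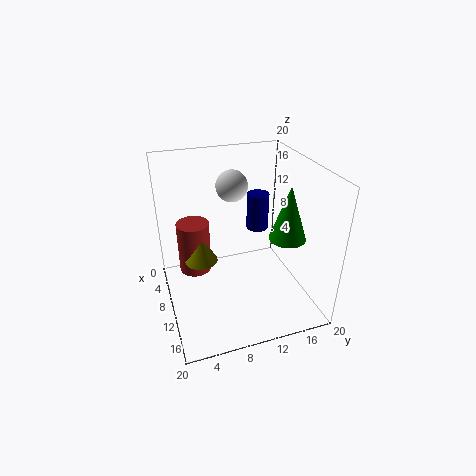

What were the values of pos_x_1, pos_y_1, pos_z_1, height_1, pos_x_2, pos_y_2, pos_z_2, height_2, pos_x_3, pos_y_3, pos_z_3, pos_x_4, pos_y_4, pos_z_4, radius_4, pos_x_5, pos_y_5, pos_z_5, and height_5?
pos_x_1 = 12, pos_y_1 = 3.5, pos_z_1 = 8, height_1 = 6.5, pos_x_2 = 13.5, pos_y_2 = 4, pos_z_2 = 10, height_2 = 3.5, pos_x_3 = 10.5, pos_y_3 = 9, pos_z_3 = 18, pos_x_4 = 9.5, pos_y_4 = 13, pos_z_4 = 11, radius_4 = 1.5, pos_x_5 = 13, pos_y_5 = 16, pos_z_5 = 10.5, height_5 = 7.5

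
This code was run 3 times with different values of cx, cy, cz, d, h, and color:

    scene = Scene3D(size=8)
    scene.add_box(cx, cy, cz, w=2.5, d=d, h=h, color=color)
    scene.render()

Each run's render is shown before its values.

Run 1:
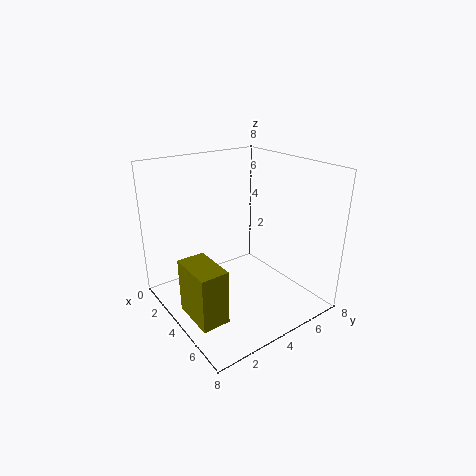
cx = 3.5; cy = 0.5; cz = 0.5; d = 1.5; h = 3; color = 'olive'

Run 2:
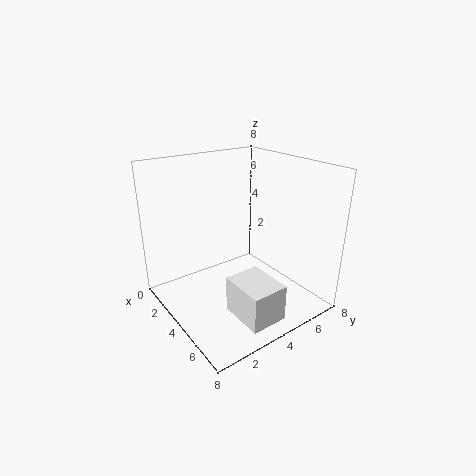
cx = 5; cy = 2.5; cz = 0.5; d = 2; h = 2; color = 'white'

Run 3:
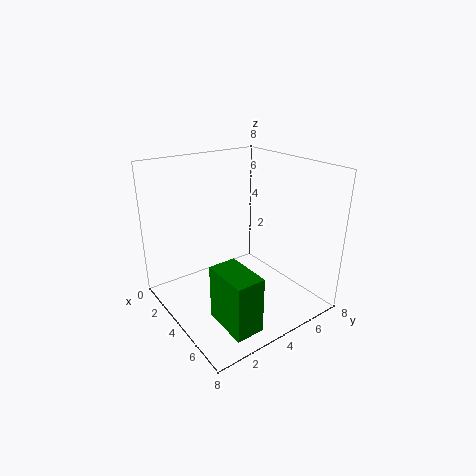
cx = 5; cy = 1.5; cz = 0.5; d = 1.5; h = 3; color = 'green'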